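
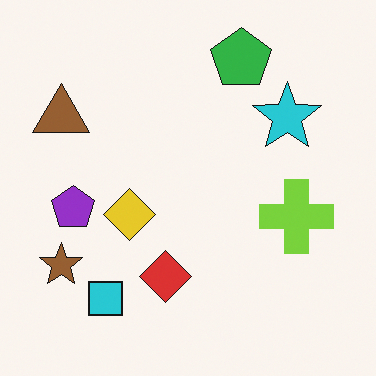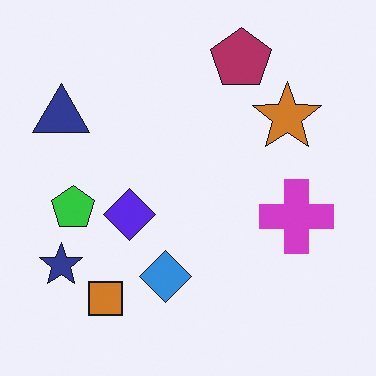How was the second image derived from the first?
The transformation is: hue-shifted by a large amount.

Every shape's color has rotated by the same amount around the hue wheel — a uniform hue shift.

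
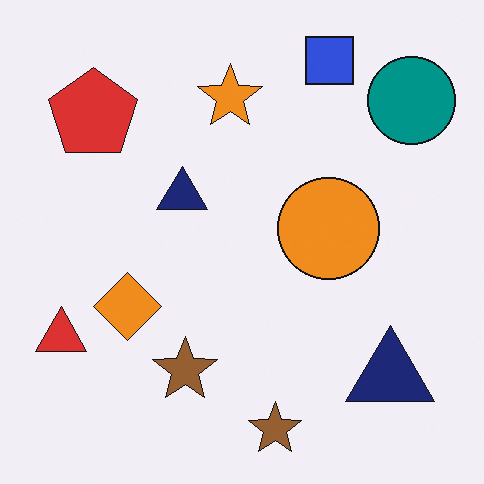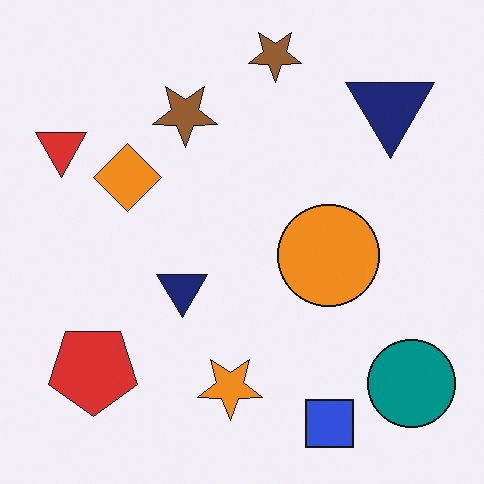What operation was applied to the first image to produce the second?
The image was flipped vertically (top ↔ bottom).

The blue square is in the top-right of the first image and the bottom-right of the second — shapes on opposite sides of the horizontal midline have swapped in a mirror flip.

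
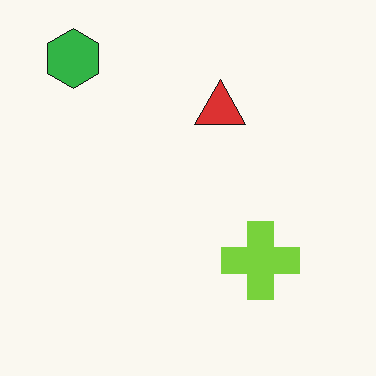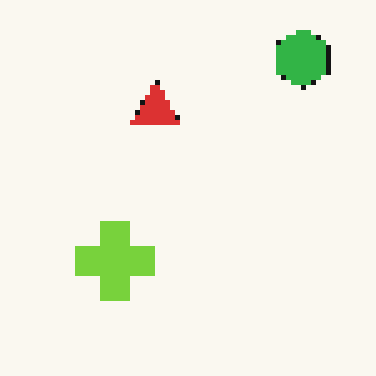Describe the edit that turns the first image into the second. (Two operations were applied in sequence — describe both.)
Flipped horizontally (left ↔ right), then mildly pixelated.

The green hexagon is in the top-left of the first image and the top-right of the second — shapes on opposite sides of the vertical midline have swapped in a mirror flip. Shapes are reduced to large square blocks; fine edges and outlines are lost — a downscale-then-upscale (mosaic) effect.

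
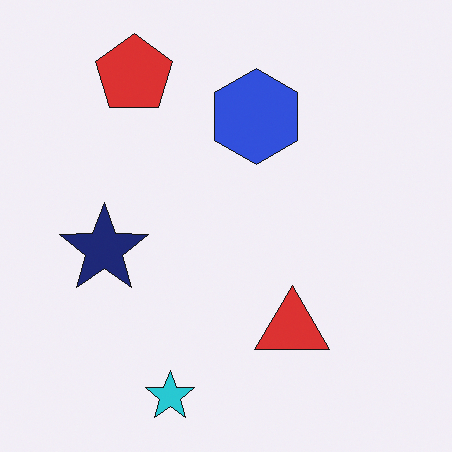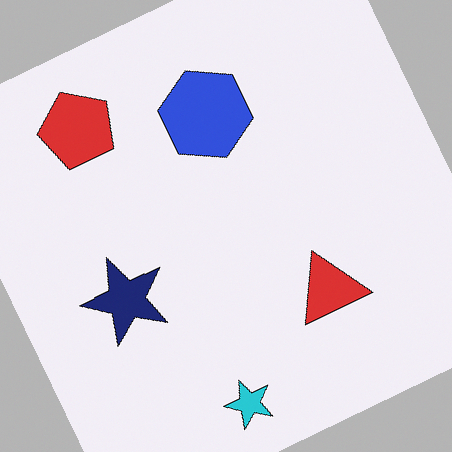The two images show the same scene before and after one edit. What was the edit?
This is the original image rotated counter-clockwise by a moderate amount.

Every shape is tilted by the same angle and the image corners show triangular fill wedges — a whole-image rotation by a non-right angle.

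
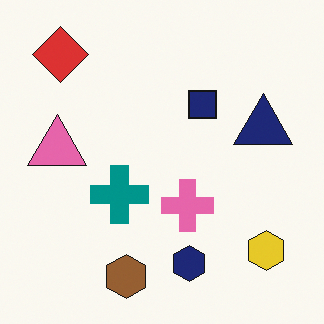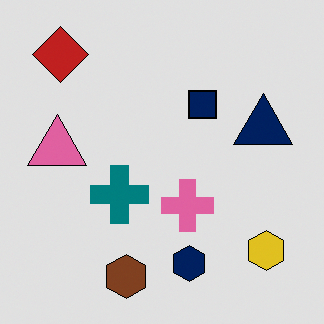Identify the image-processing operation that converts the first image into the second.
Posterized to a reduced palette.

Each flat color has snapped to a coarser quantized level — most visibly, the near-white background has dropped to a flat grey.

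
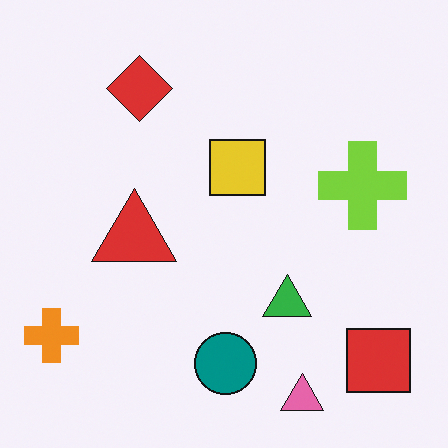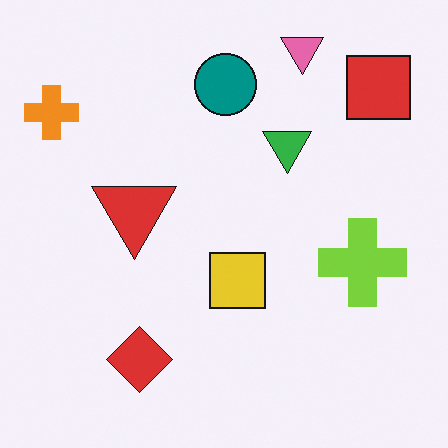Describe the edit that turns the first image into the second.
Flipped vertically (top ↔ bottom).

The pink triangle is in the bottom-right of the first image and the top-right of the second — shapes on opposite sides of the horizontal midline have swapped in a mirror flip.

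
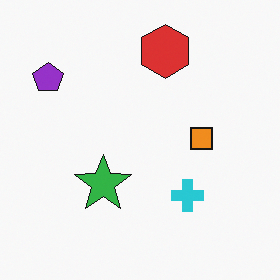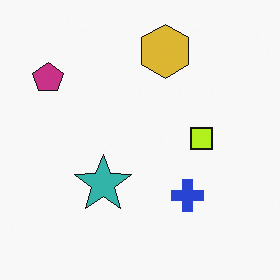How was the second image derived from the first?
Hue-shifted slightly.

Every shape's color has rotated by the same amount around the hue wheel — a uniform hue shift.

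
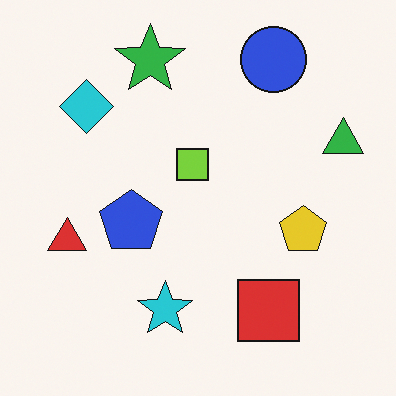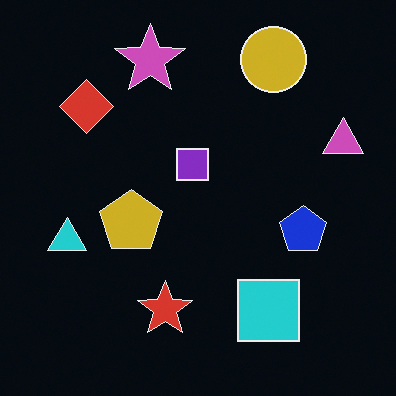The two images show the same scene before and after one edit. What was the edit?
Color-inverted (negative).

The light background has become dark and every shape's color is its complement — a photographic negative.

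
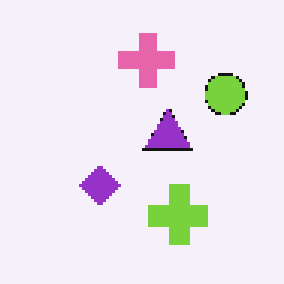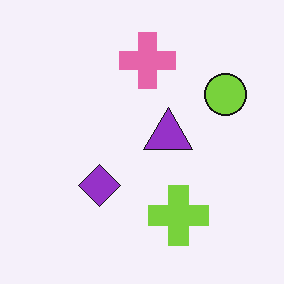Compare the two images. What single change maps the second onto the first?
The image was mildly pixelated.

Shapes are reduced to large square blocks; fine edges and outlines are lost — a downscale-then-upscale (mosaic) effect.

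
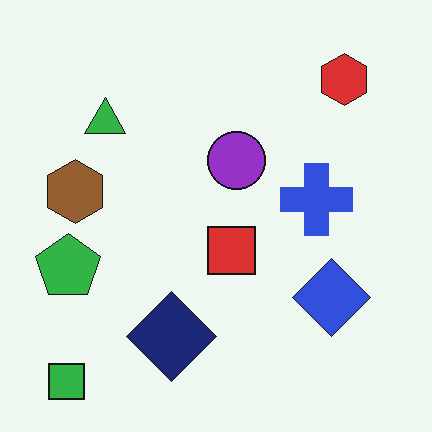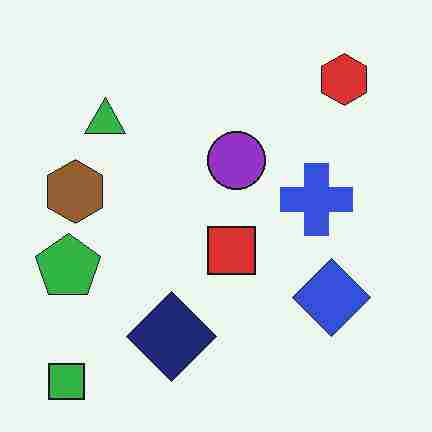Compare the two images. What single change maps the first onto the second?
The image was degraded with heavy JPEG compression.

Blocky 8×8 compression artifacts appear around shape edges and the flat background shows ringing — characteristic JPEG degradation.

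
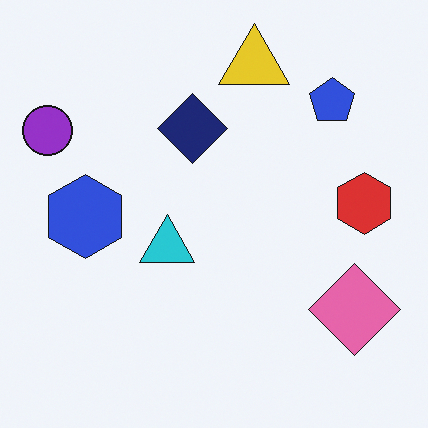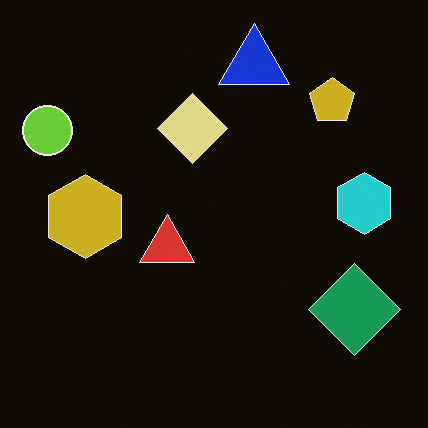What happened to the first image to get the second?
The transformation is: color-inverted (negative).

The light background has become dark and every shape's color is its complement — a photographic negative.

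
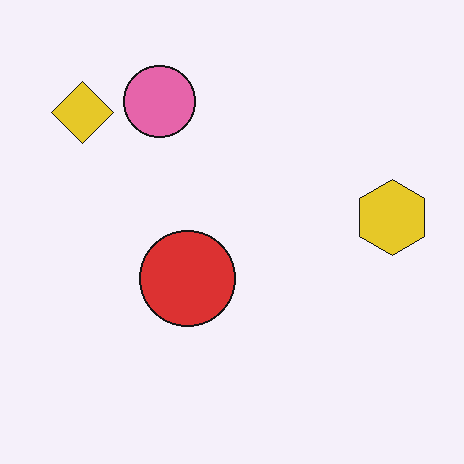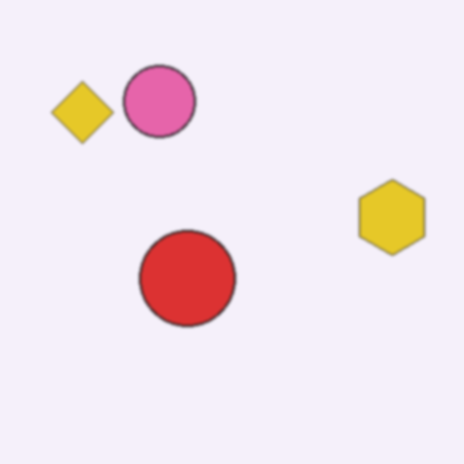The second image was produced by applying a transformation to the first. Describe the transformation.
The second image is the first slightly softened.

Shape edges and outlines are uniformly softened across the whole image.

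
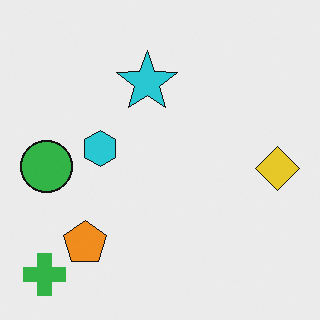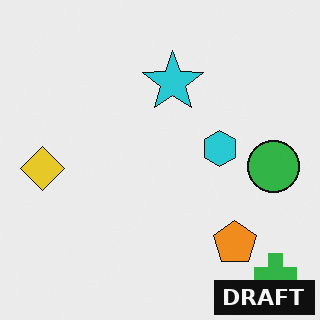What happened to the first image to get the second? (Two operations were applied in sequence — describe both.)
The transformation is: flipped horizontally (left ↔ right), then watermarked with the text "DRAFT" in the lower-right corner.

The yellow diamond is in the right of the first image and the left of the second — shapes on opposite sides of the vertical midline have swapped in a mirror flip. A dark label reading "DRAFT" appears in the lower-right corner.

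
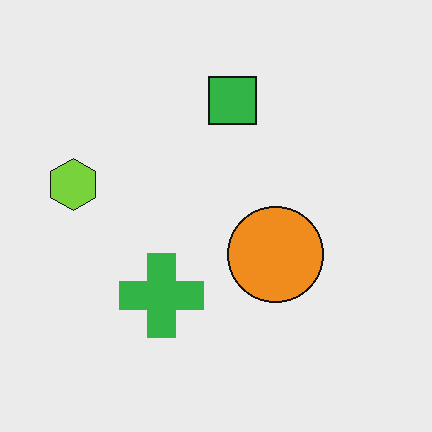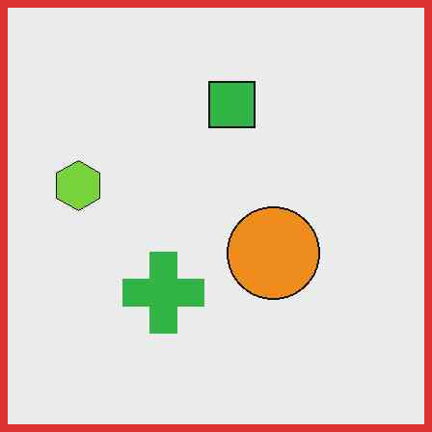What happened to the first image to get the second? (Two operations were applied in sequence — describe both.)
The transformation is: JPEG-compressed with visible artifacts, then framed with a red border.

Blocky 8×8 compression artifacts appear around shape edges and the flat background shows ringing — characteristic JPEG degradation. A solid red frame runs around the edge of the second image, with the content slightly shrunk inside it.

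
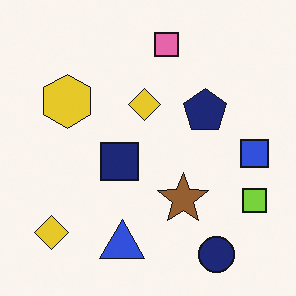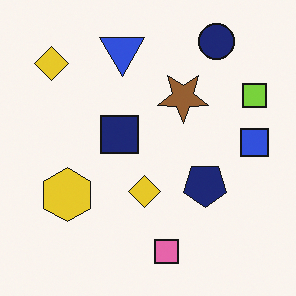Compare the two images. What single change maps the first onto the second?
The transformation is: flipped vertically (top ↔ bottom).

The navy circle is in the bottom-right of the first image and the top-right of the second — shapes on opposite sides of the horizontal midline have swapped in a mirror flip.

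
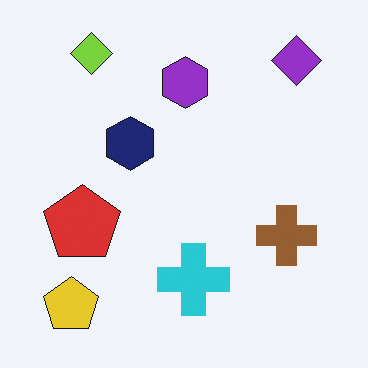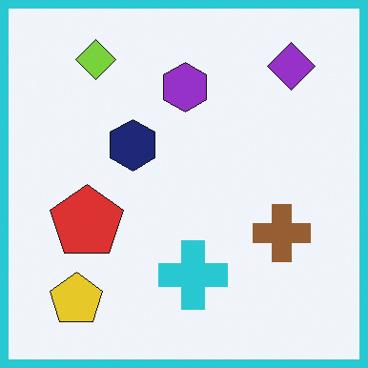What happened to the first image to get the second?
This is the original image framed with a cyan border.

A solid cyan frame runs around the edge of the second image, with the content slightly shrunk inside it.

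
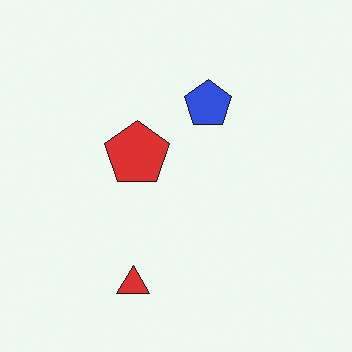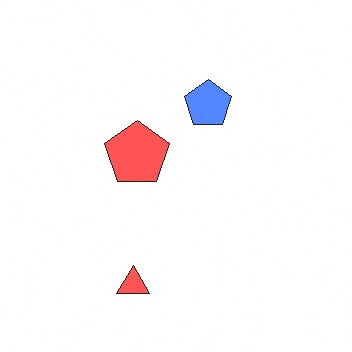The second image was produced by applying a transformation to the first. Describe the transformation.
It was noticeably brightened.

Every pixel — background and shapes alike — is uniformly brightened.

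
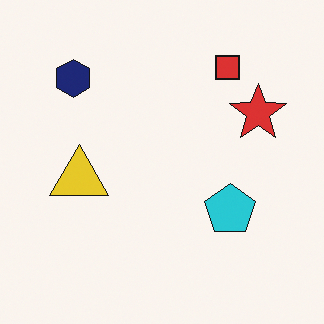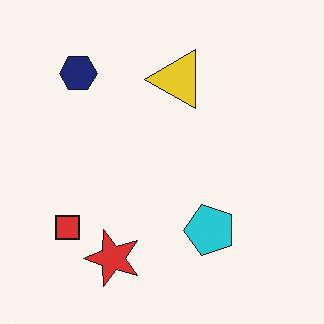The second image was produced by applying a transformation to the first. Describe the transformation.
This is the original image transposed (reflected across the top-left ↔ bottom-right diagonal).

Shapes have swapped their row and column positions — what was in the top-right is now in the bottom-left — a diagonal reflection.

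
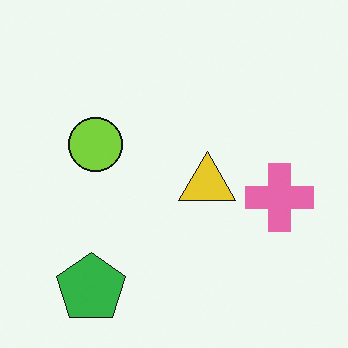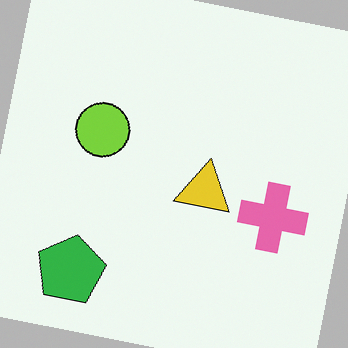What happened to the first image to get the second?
Rotated clockwise by a small amount.

Every shape is tilted by the same angle and the image corners show triangular fill wedges — a whole-image rotation by a non-right angle.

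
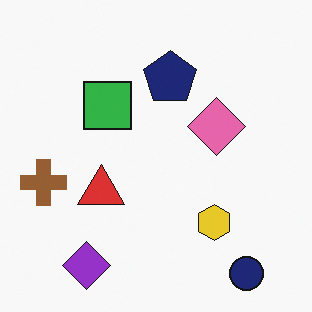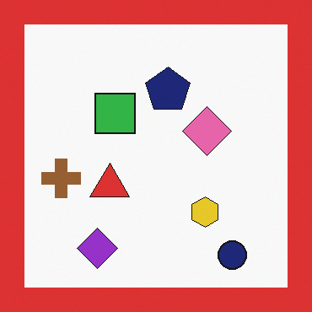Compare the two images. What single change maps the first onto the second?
The image was framed with a red border.

A solid red frame runs around the edge of the second image, with the content slightly shrunk inside it.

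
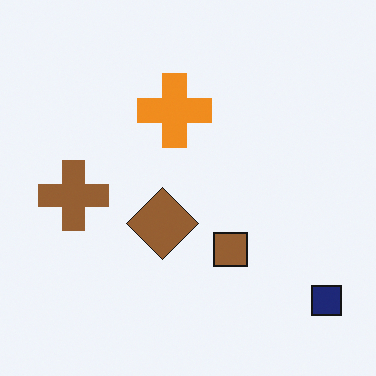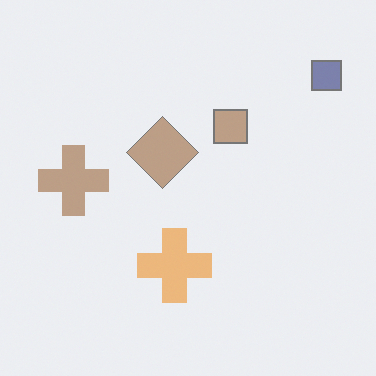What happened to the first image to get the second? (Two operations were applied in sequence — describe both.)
It was flipped vertically (top ↔ bottom), then given much lower contrast.

The navy square is in the bottom-right of the first image and the top-right of the second — shapes on opposite sides of the horizontal midline have swapped in a mirror flip. Tones are pushed toward mid-grey across the whole image — a global contrast change.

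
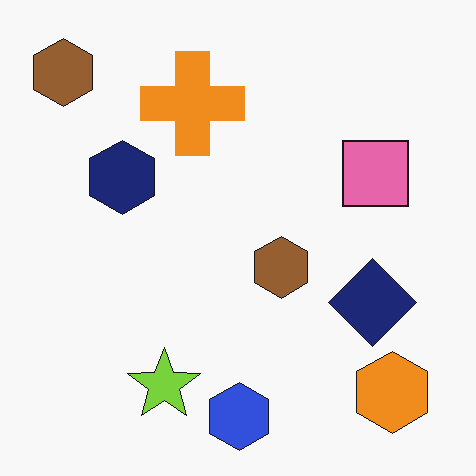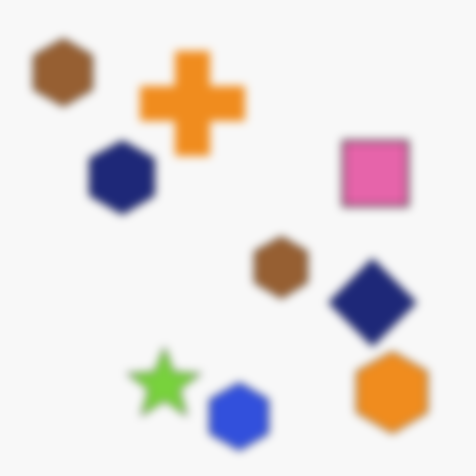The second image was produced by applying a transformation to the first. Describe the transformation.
The second image is the first noticeably gaussian-blurred.

Shape edges and outlines are uniformly softened across the whole image.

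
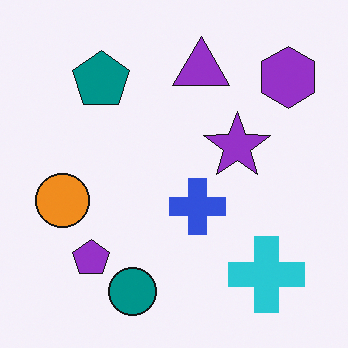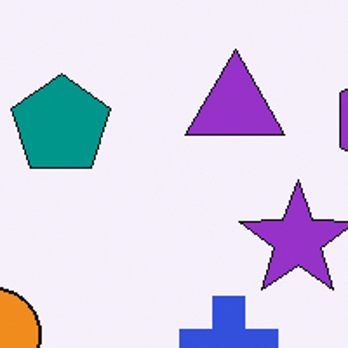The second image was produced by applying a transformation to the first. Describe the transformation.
The second image is the first cropped tightly and scaled back up.

The visible shapes are larger and the field of view is narrower; shapes near the original edges may be partly or wholly outside the frame — a crop-and-rescale.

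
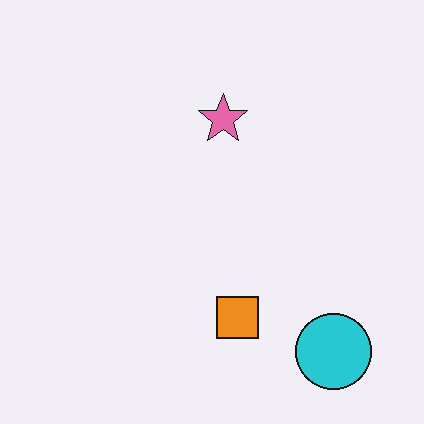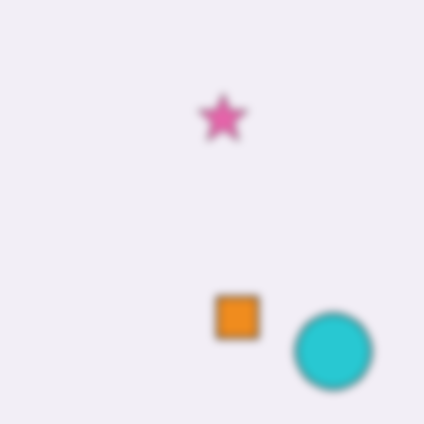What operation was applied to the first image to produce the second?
Noticeably gaussian-blurred.

Shape edges and outlines are uniformly softened across the whole image.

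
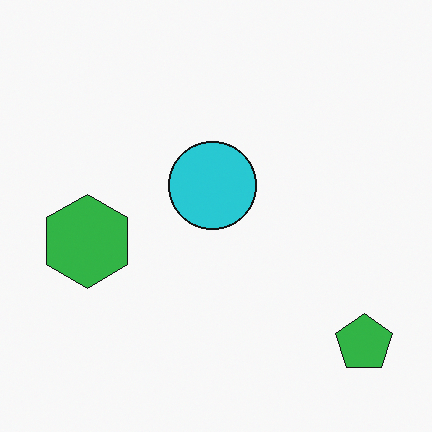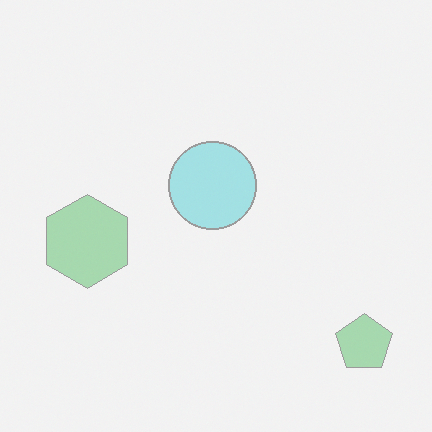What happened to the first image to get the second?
It was given much lower contrast.

Tones are pushed toward mid-grey across the whole image — a global contrast change.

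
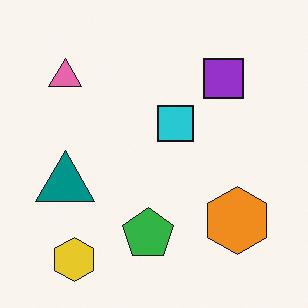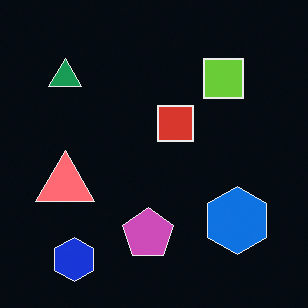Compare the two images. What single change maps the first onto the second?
Color-inverted (negative).

The light background has become dark and every shape's color is its complement — a photographic negative.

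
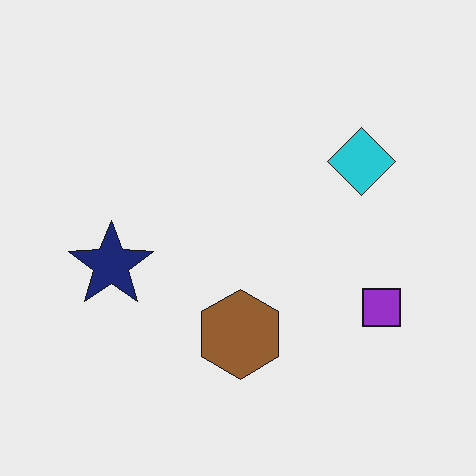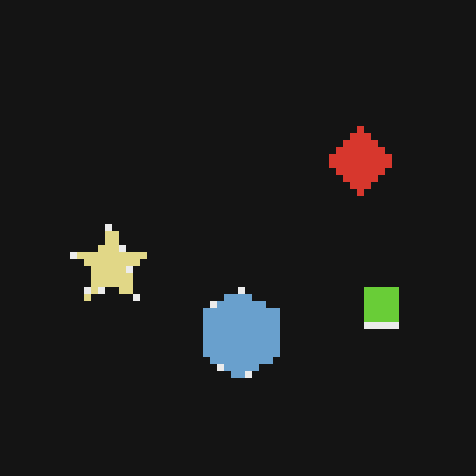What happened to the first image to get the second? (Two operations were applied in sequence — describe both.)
The second image is the first color-inverted (negative), then pixelated into visible square blocks.

The light background has become dark and every shape's color is its complement — a photographic negative. Shapes are reduced to large square blocks; fine edges and outlines are lost — a downscale-then-upscale (mosaic) effect.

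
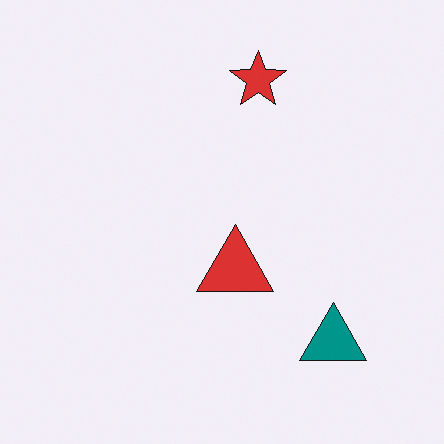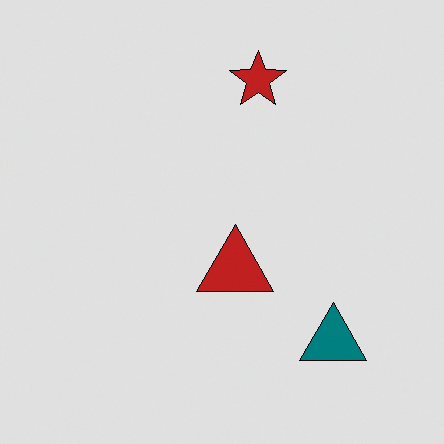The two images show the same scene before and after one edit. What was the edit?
The transformation is: posterized to a reduced palette.

Each flat color has snapped to a coarser quantized level — most visibly, the near-white background has dropped to a flat grey.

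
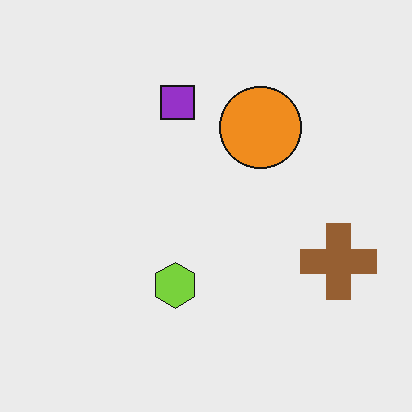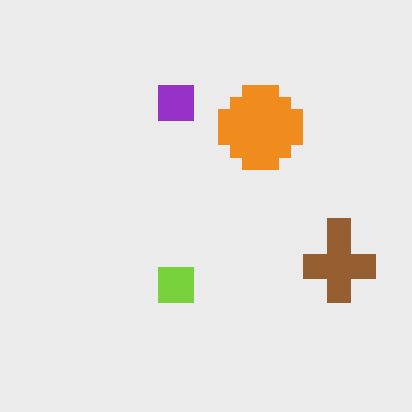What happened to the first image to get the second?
Heavily pixelated into large blocks.

Shapes are reduced to large square blocks; fine edges and outlines are lost — a downscale-then-upscale (mosaic) effect.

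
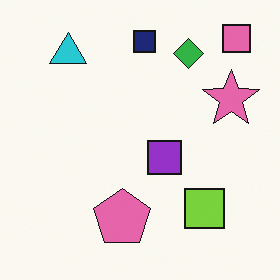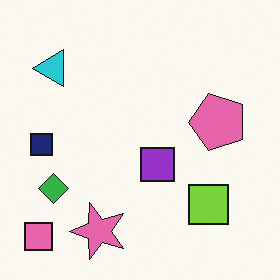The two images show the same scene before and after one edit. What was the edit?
Transposed (reflected across the top-left ↔ bottom-right diagonal).

Shapes have swapped their row and column positions — what was in the top-right is now in the bottom-left — a diagonal reflection.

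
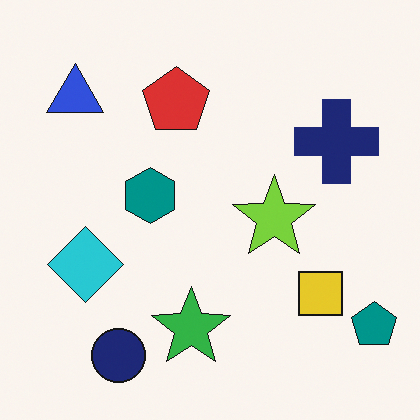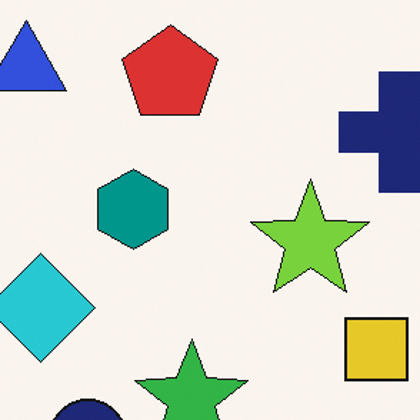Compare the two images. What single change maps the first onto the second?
This is the original image cropped slightly and scaled back up.

The visible shapes are larger and the field of view is narrower; shapes near the original edges may be partly or wholly outside the frame — a crop-and-rescale.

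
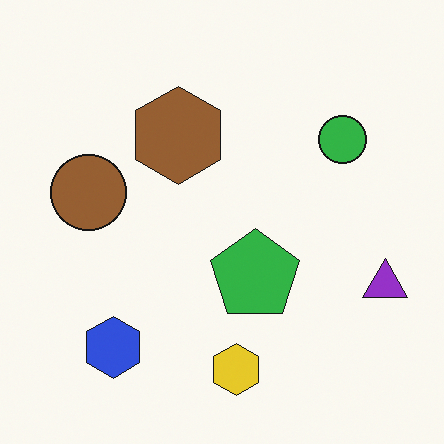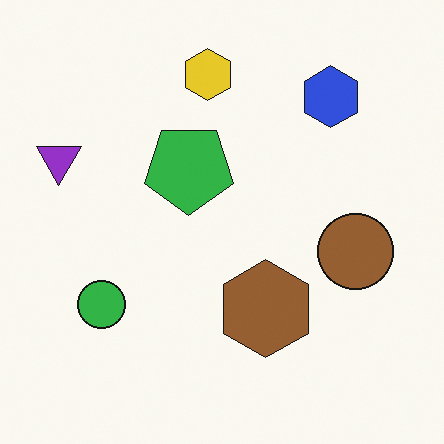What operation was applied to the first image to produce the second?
This is the original image rotated 180°.

The purple triangle sits in the right of the first image and the left of the second — consistent with a whole-image 180° rotation.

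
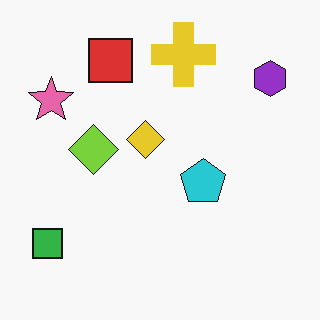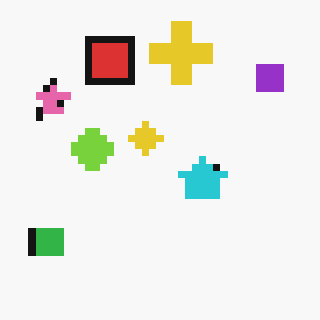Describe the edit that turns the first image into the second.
It was pixelated into visible square blocks.

Shapes are reduced to large square blocks; fine edges and outlines are lost — a downscale-then-upscale (mosaic) effect.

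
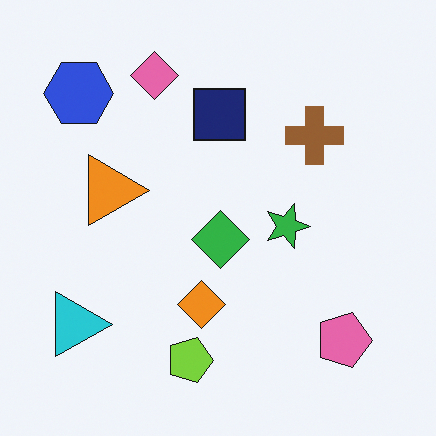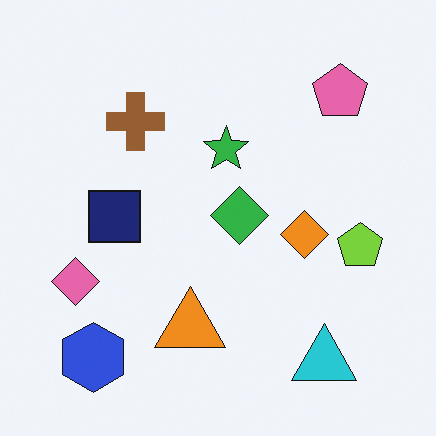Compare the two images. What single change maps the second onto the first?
The image was rotated 90° clockwise.

The blue hexagon sits in the bottom-left of the second image and the top-left of the first — consistent with a whole-image 90° clockwise rotation.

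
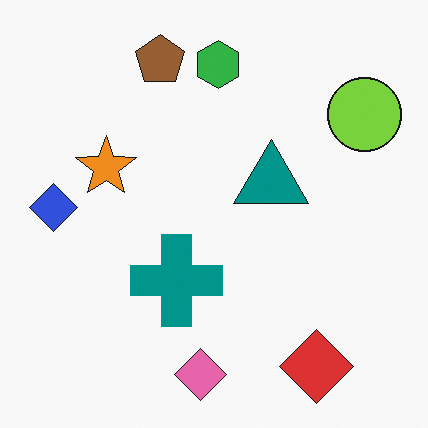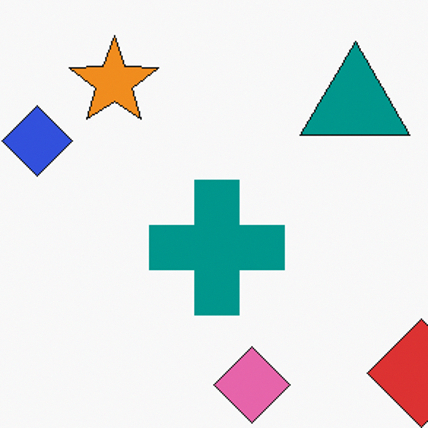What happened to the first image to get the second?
It was cropped to a modestly smaller region and rescaled.

The visible shapes are larger and the field of view is narrower; shapes near the original edges may be partly or wholly outside the frame — a crop-and-rescale.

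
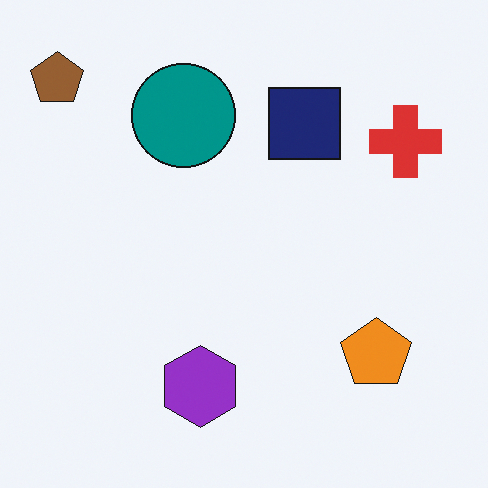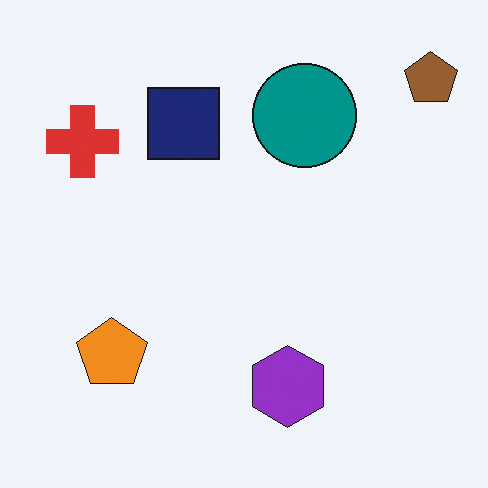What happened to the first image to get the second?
The second image is the first flipped horizontally (left ↔ right).

The brown pentagon is in the top-left of the first image and the top-right of the second — shapes on opposite sides of the vertical midline have swapped in a mirror flip.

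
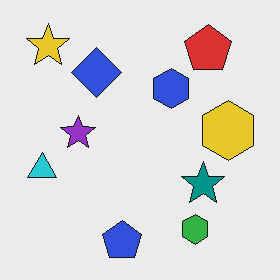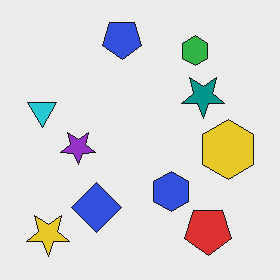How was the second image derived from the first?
This is the original image flipped vertically (top ↔ bottom).

The blue pentagon is in the bottom of the first image and the top of the second — shapes on opposite sides of the horizontal midline have swapped in a mirror flip.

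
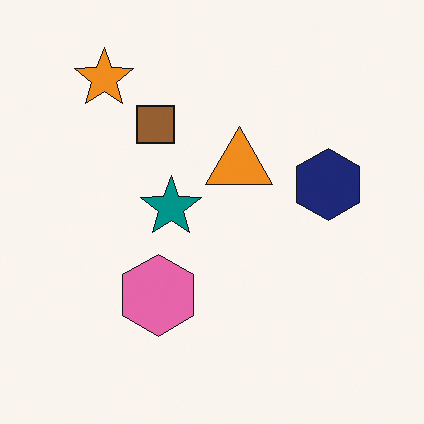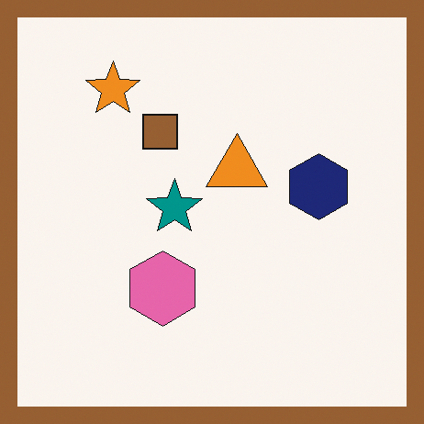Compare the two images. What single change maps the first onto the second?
This is the original image framed with a brown border.

A solid brown frame runs around the edge of the second image, with the content slightly shrunk inside it.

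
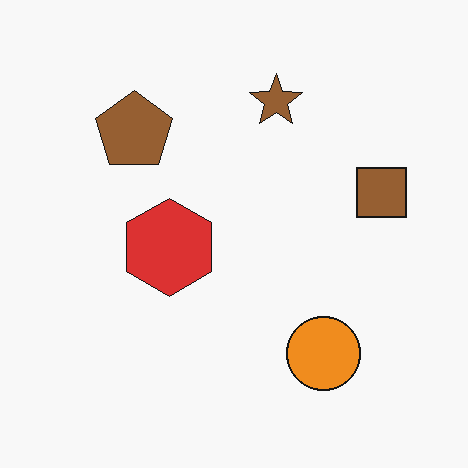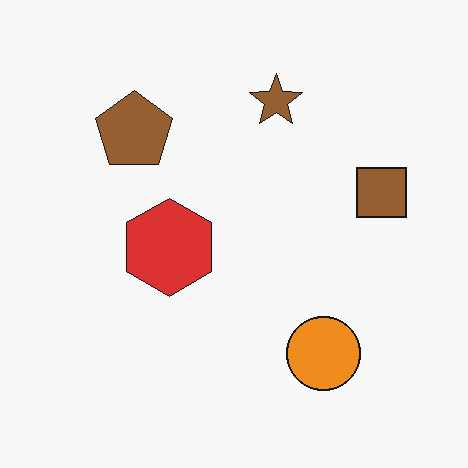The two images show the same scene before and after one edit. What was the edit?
The image was JPEG-compressed with visible artifacts.

Blocky 8×8 compression artifacts appear around shape edges and the flat background shows ringing — characteristic JPEG degradation.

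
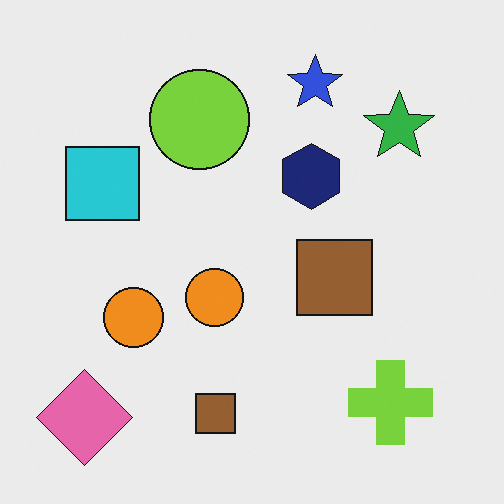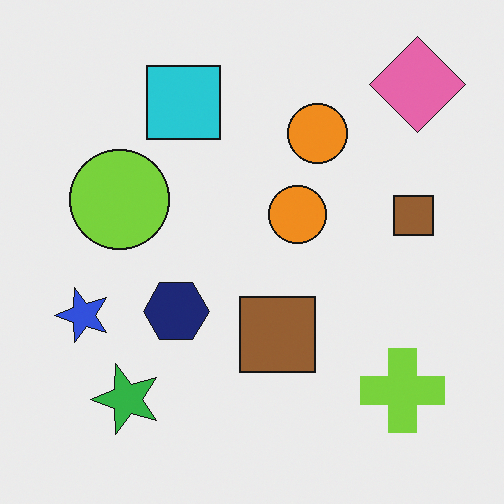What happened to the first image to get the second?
The second image is the first transposed (reflected across the top-left ↔ bottom-right diagonal).

Shapes have swapped their row and column positions — what was in the top-right is now in the bottom-left — a diagonal reflection.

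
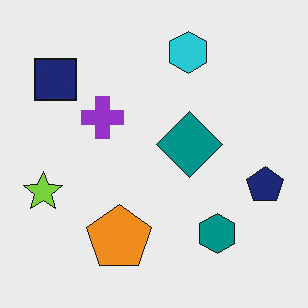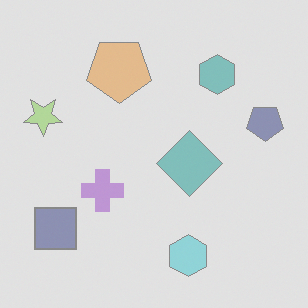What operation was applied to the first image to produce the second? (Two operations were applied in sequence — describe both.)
Given much lower contrast, then flipped vertically (top ↔ bottom).

Tones are pushed toward mid-grey across the whole image — a global contrast change. The cyan hexagon is in the top of the first image and the bottom of the second — shapes on opposite sides of the horizontal midline have swapped in a mirror flip.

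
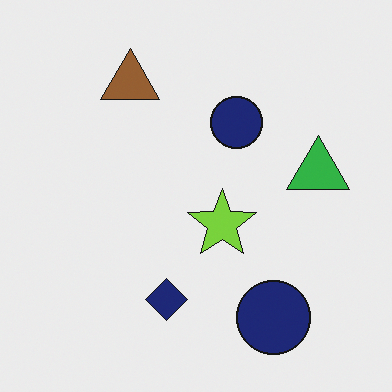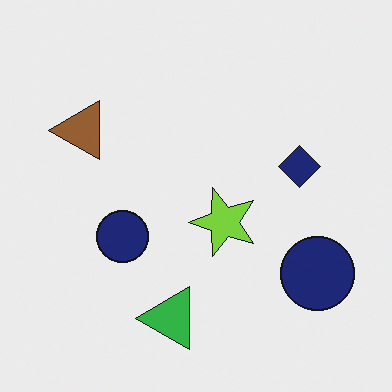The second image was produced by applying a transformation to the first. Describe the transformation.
Transposed (reflected across the top-left ↔ bottom-right diagonal).

Shapes have swapped their row and column positions — what was in the top-right is now in the bottom-left — a diagonal reflection.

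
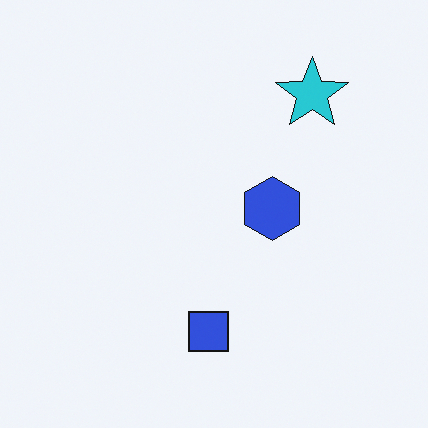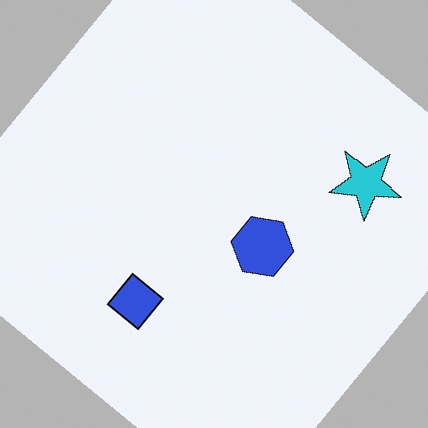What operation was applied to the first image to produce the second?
The second image is the first rotated clockwise by a large amount — several tens of degrees.

Every shape is tilted by the same angle and the image corners show triangular fill wedges — a whole-image rotation by a non-right angle.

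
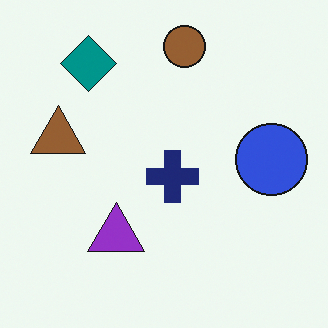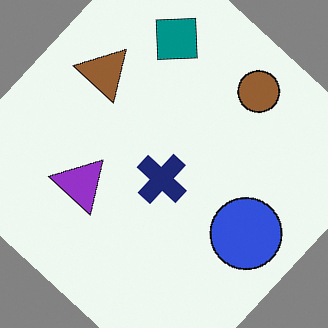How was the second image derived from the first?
The image was rotated clockwise by a large amount — several tens of degrees.

Every shape is tilted by the same angle and the image corners show triangular fill wedges — a whole-image rotation by a non-right angle.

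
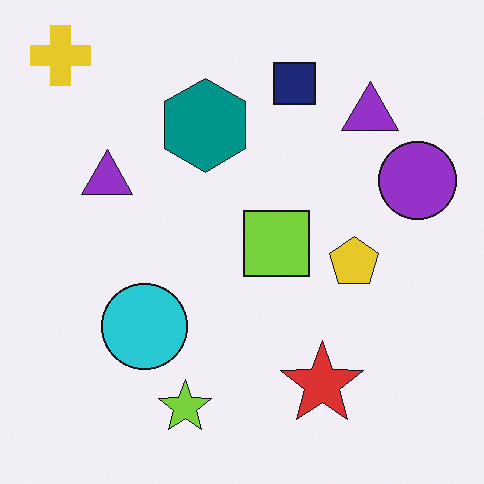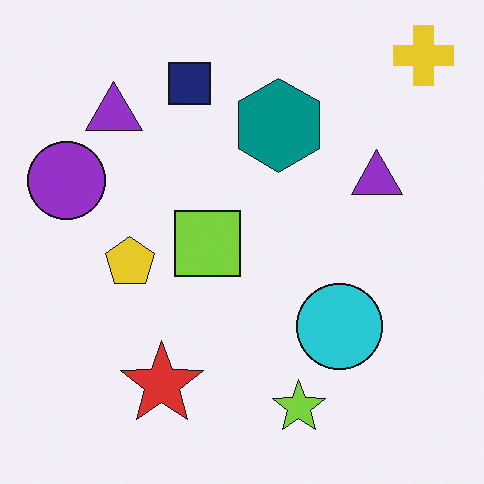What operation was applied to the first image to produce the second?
The second image is the first flipped horizontally (left ↔ right).

The yellow cross is in the top-left of the first image and the top-right of the second — shapes on opposite sides of the vertical midline have swapped in a mirror flip.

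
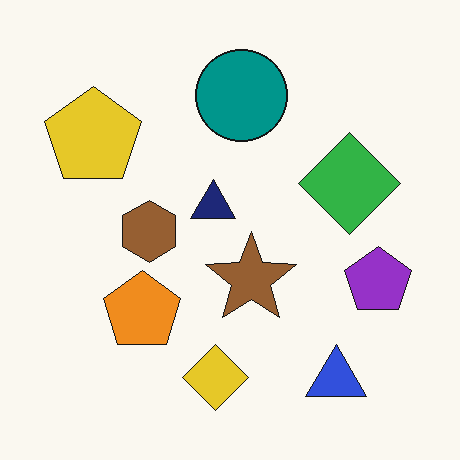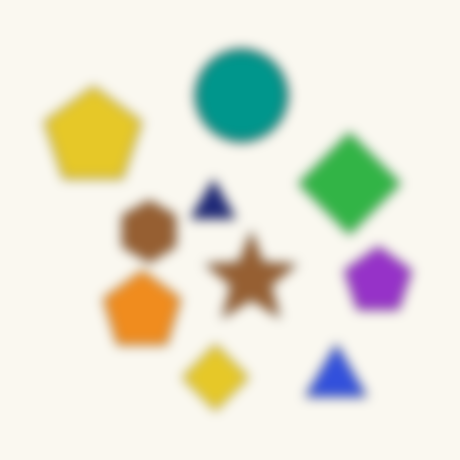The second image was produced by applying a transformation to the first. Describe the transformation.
This is the original image heavily blurred.

Shape edges and outlines are uniformly softened across the whole image.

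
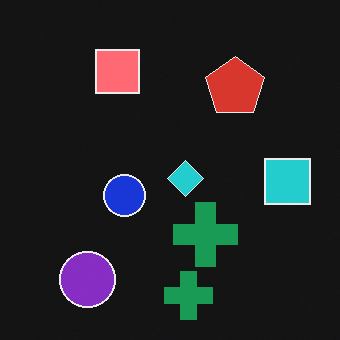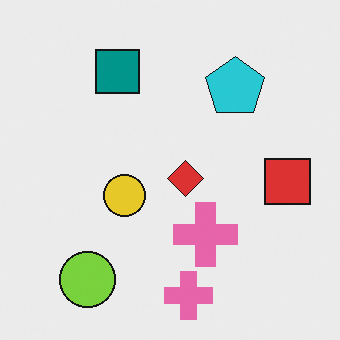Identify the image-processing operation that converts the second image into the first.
Color-inverted (negative).

The light background has become dark and every shape's color is its complement — a photographic negative.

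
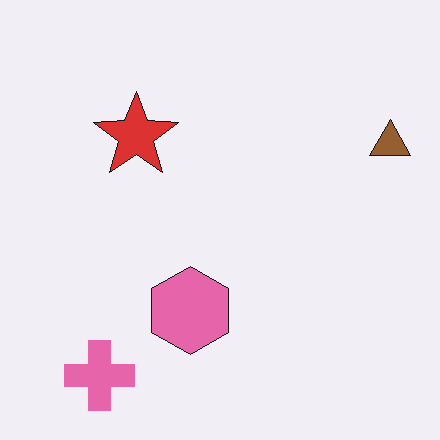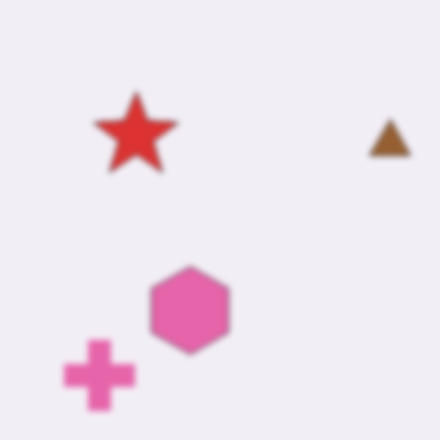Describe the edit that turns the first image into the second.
This is the original image moderately blurred.

Shape edges and outlines are uniformly softened across the whole image.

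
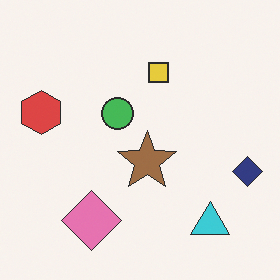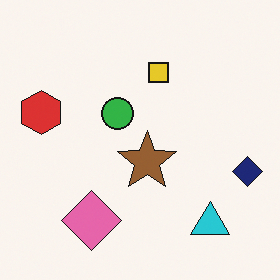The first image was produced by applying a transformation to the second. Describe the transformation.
It was given slightly reduced contrast.

Tones are pushed toward mid-grey across the whole image — a global contrast change.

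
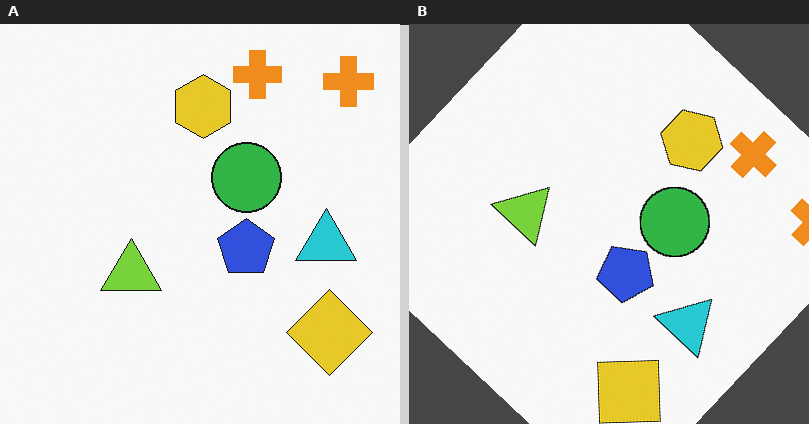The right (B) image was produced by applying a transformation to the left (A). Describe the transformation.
This is the original image rotated clockwise by a large amount — several tens of degrees.

Every shape is tilted by the same angle and the image corners show triangular fill wedges — a whole-image rotation by a non-right angle.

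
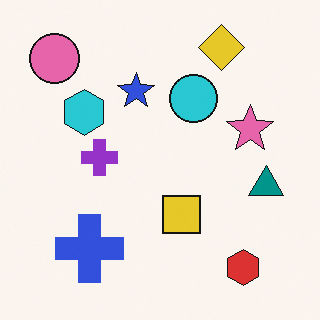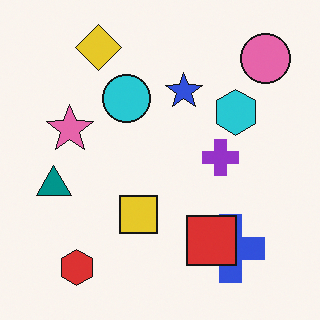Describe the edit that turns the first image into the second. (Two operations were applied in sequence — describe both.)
The transformation is: flipped horizontally (left ↔ right), then overlaid with an additional red square.

The teal triangle is in the right of the first image and the left of the second — shapes on opposite sides of the vertical midline have swapped in a mirror flip. A red square appears in the second image that is absent from the first.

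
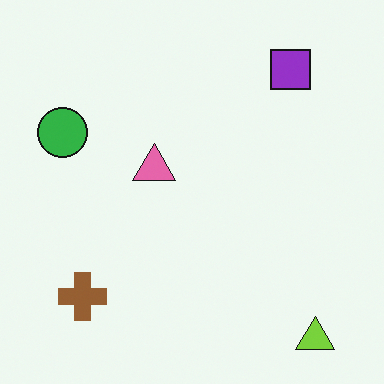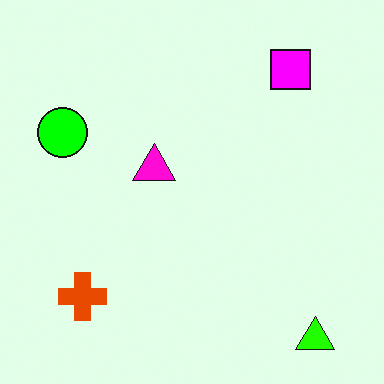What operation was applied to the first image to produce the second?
It was heavily oversaturated.

All colors are more vivid — a global saturation change.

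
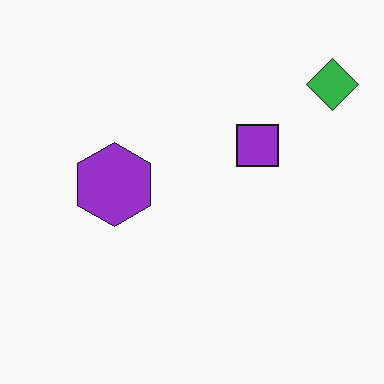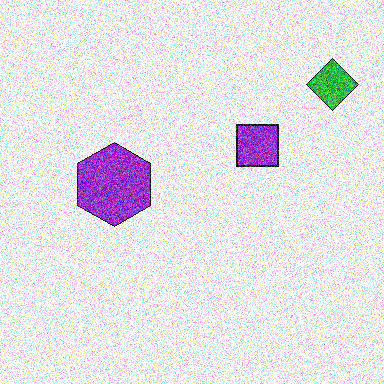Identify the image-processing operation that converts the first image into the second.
The image was degraded with a thick layer of grain.

Random speckle covers the whole image, including the flat background.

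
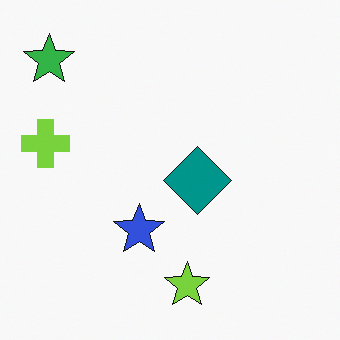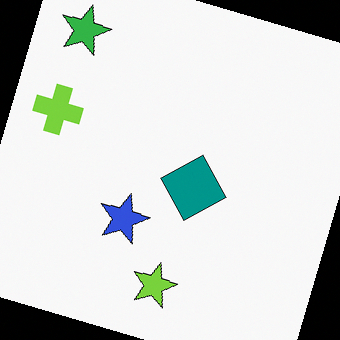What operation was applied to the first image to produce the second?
Rotated clockwise by a clearly visible amount.

Every shape is tilted by the same angle and the image corners show triangular fill wedges — a whole-image rotation by a non-right angle.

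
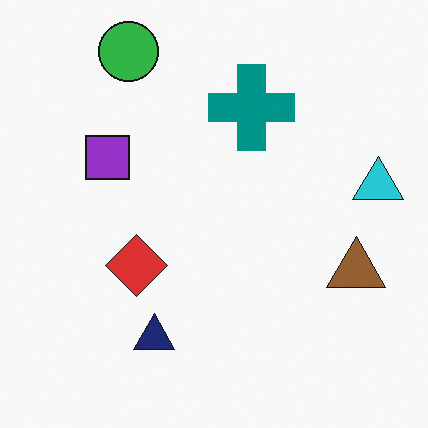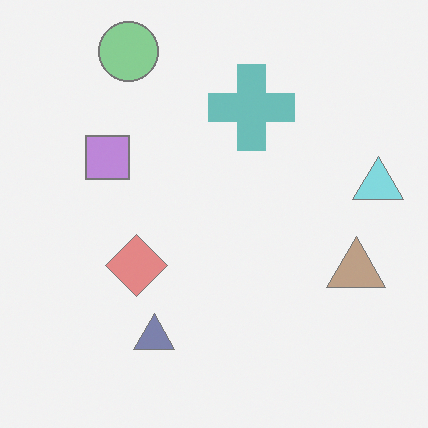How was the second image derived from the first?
The second image is the first given much lower contrast.

Tones are pushed toward mid-grey across the whole image — a global contrast change.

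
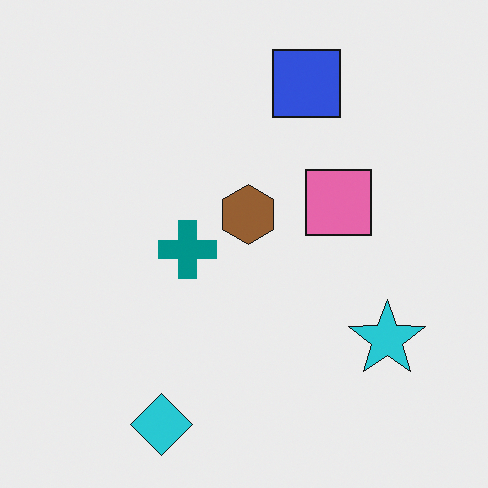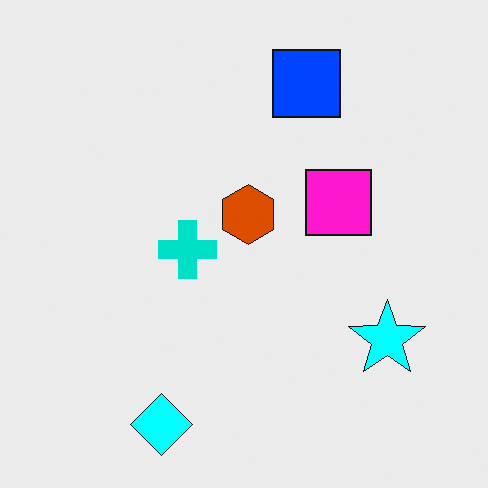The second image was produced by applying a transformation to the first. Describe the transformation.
The image was heavily oversaturated.

All colors are more vivid — a global saturation change.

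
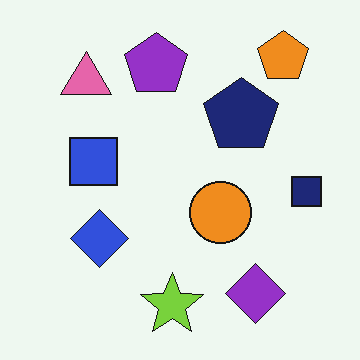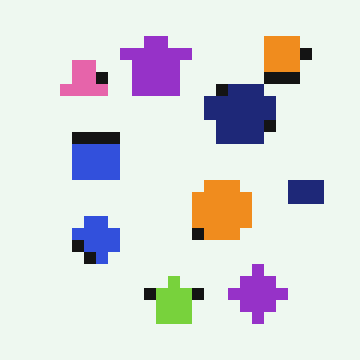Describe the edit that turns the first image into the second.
The transformation is: heavily pixelated into large blocks.

Shapes are reduced to large square blocks; fine edges and outlines are lost — a downscale-then-upscale (mosaic) effect.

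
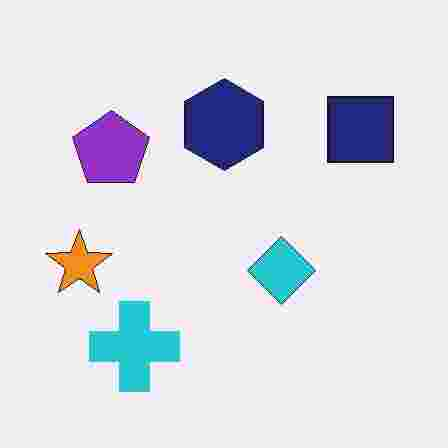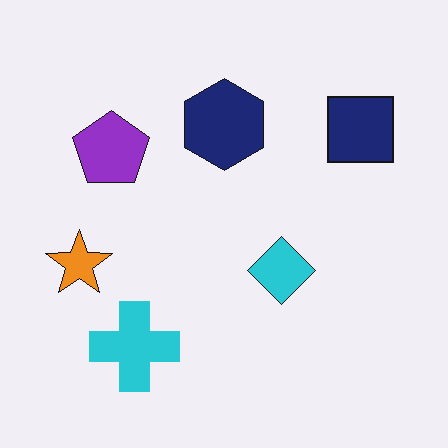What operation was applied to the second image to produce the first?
The image was degraded with heavy JPEG compression.

Blocky 8×8 compression artifacts appear around shape edges and the flat background shows ringing — characteristic JPEG degradation.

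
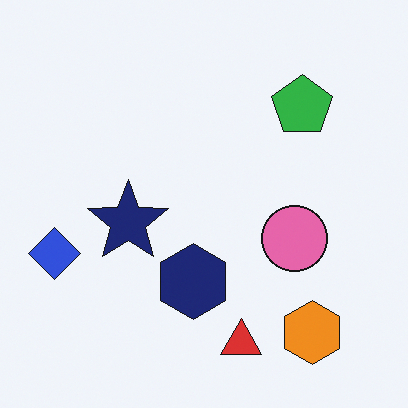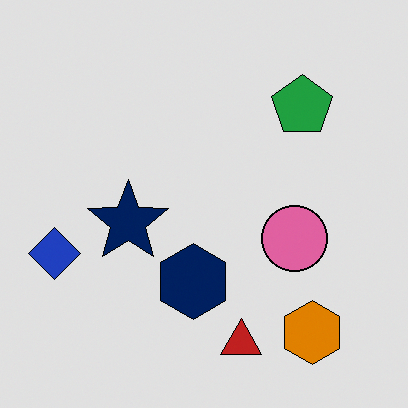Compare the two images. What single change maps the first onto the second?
This is the original image moderately posterized.

Each flat color has snapped to a coarser quantized level — most visibly, the near-white background has dropped to a flat grey.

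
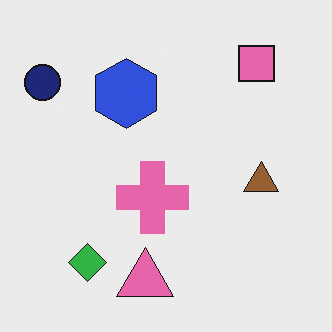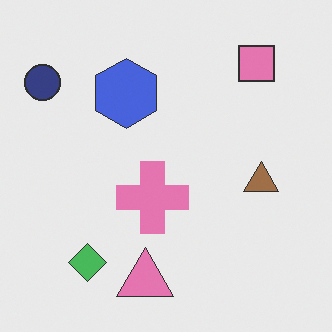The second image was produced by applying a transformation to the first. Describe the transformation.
Given slightly reduced contrast.

Tones are pushed toward mid-grey across the whole image — a global contrast change.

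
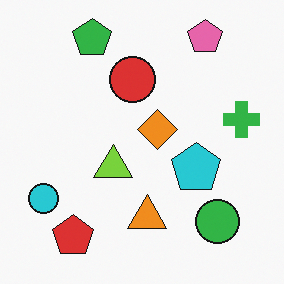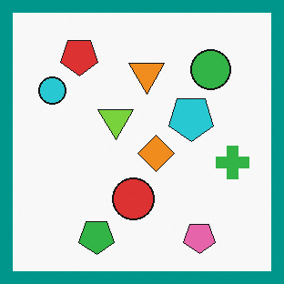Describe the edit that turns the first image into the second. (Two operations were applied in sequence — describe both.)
Flipped vertically (top ↔ bottom), then framed with a teal border.

The pink pentagon is in the top-right of the first image and the bottom-right of the second — shapes on opposite sides of the horizontal midline have swapped in a mirror flip. A solid teal frame runs around the edge of the second image, with the content slightly shrunk inside it.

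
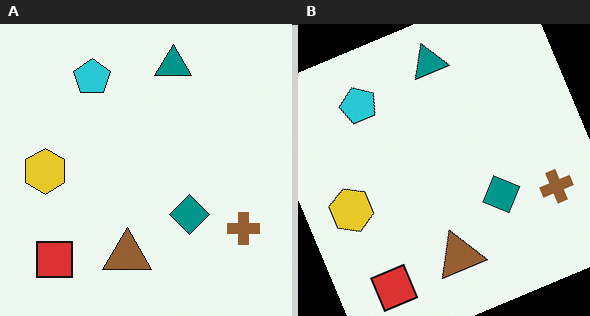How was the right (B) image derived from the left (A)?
The image was rotated counter-clockwise by a moderate amount.

Every shape is tilted by the same angle and the image corners show triangular fill wedges — a whole-image rotation by a non-right angle.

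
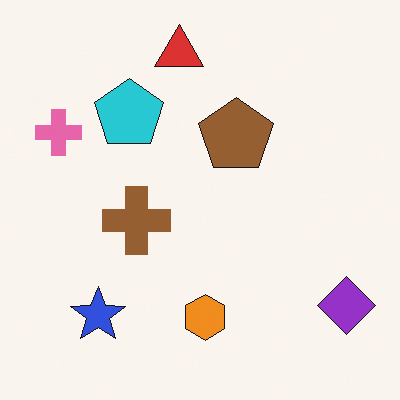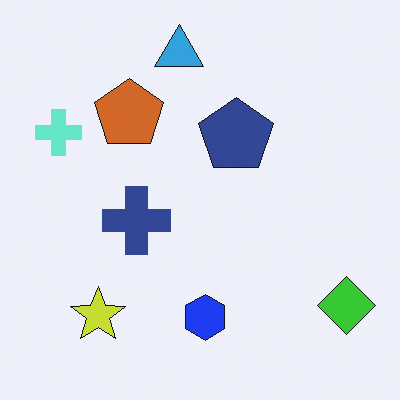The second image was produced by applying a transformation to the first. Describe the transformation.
The second image is the first hue-shifted by a large amount.

Every shape's color has rotated by the same amount around the hue wheel — a uniform hue shift.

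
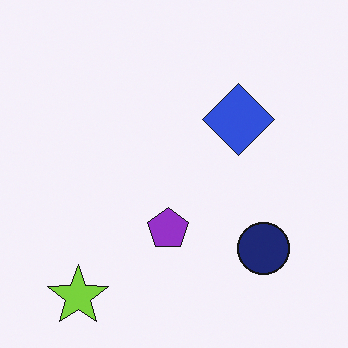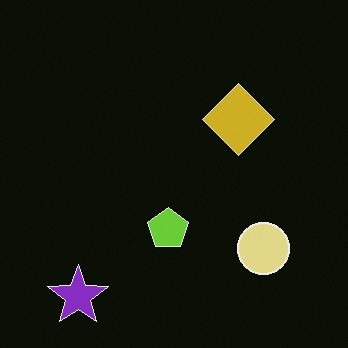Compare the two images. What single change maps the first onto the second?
Color-inverted (negative).

The light background has become dark and every shape's color is its complement — a photographic negative.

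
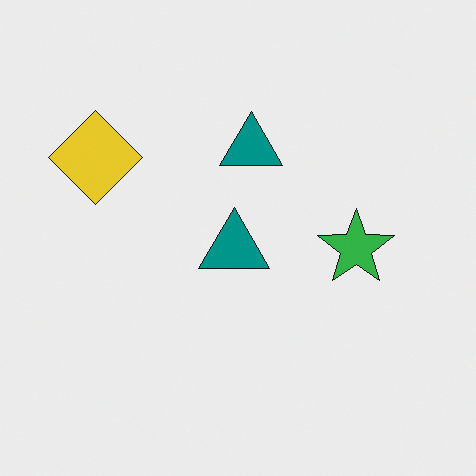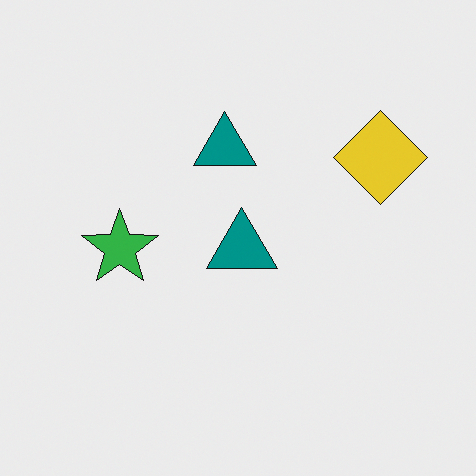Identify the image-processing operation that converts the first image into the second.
The second image is the first flipped horizontally (left ↔ right).

The yellow diamond is in the top-left of the first image and the top-right of the second — shapes on opposite sides of the vertical midline have swapped in a mirror flip.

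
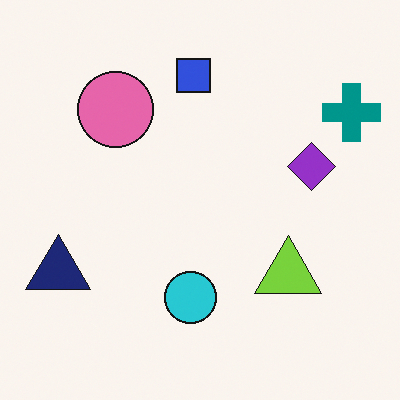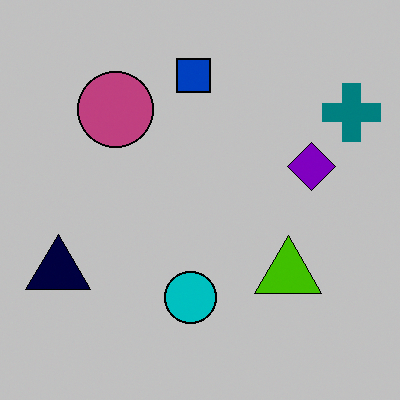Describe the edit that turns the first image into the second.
This is the original image aggressively posterized.

Each flat color has snapped to a coarser quantized level — most visibly, the near-white background has dropped to a flat grey.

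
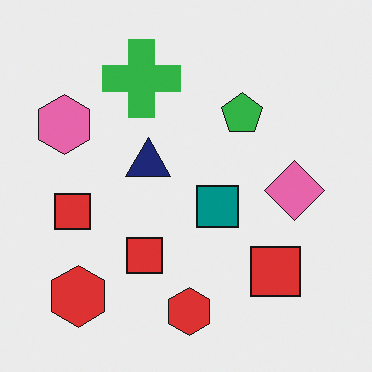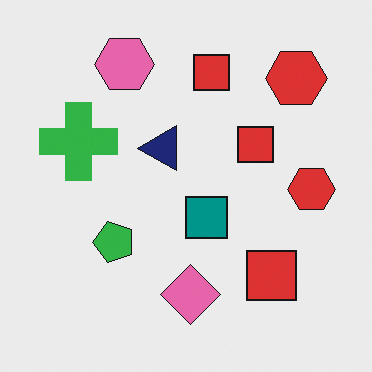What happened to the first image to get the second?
This is the original image transposed (reflected across the top-left ↔ bottom-right diagonal).

Shapes have swapped their row and column positions — what was in the top-right is now in the bottom-left — a diagonal reflection.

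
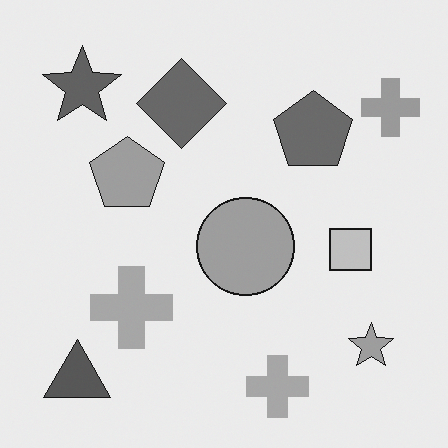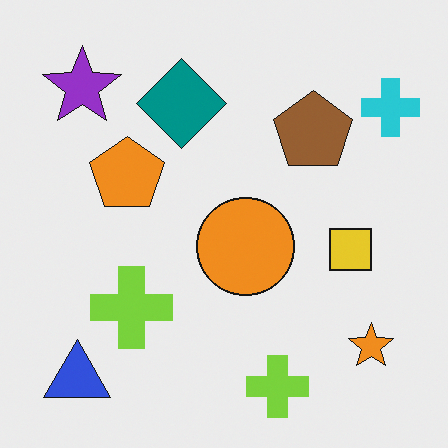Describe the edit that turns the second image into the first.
The transformation is: converted to grayscale.

All color is removed — every shape is now a shade of grey.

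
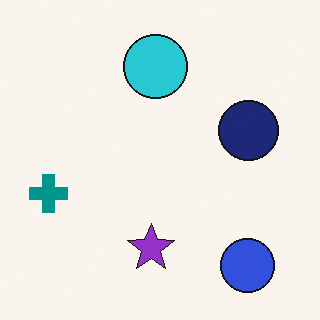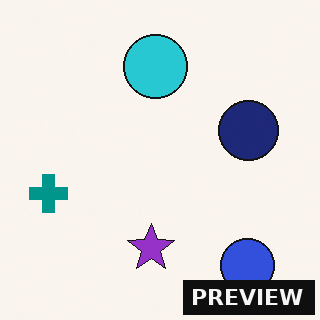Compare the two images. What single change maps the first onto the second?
The transformation is: watermarked with the text "PREVIEW" in the lower-right corner.

A dark label reading "PREVIEW" appears in the lower-right corner.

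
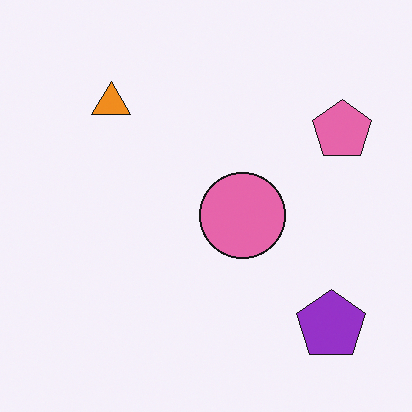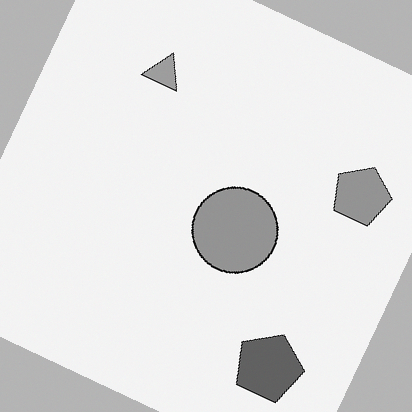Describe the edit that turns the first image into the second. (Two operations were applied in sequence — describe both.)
Rotated clockwise by a clearly visible amount, then converted to grayscale.

Every shape is tilted by the same angle and the image corners show triangular fill wedges — a whole-image rotation by a non-right angle. All color is removed — every shape is now a shade of grey.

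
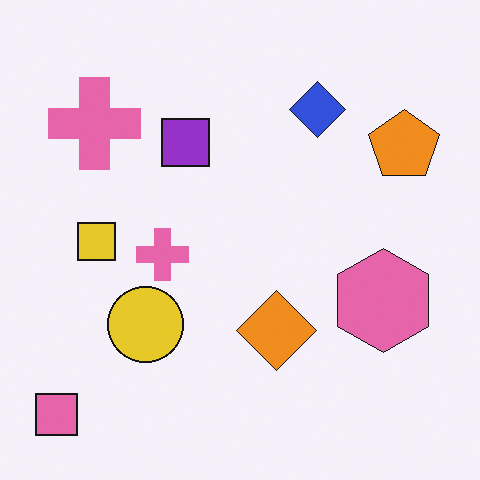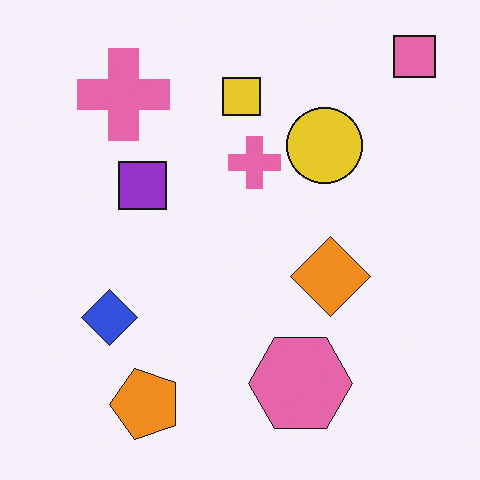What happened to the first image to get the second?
The transformation is: transposed (reflected across the top-left ↔ bottom-right diagonal).

Shapes have swapped their row and column positions — what was in the top-right is now in the bottom-left — a diagonal reflection.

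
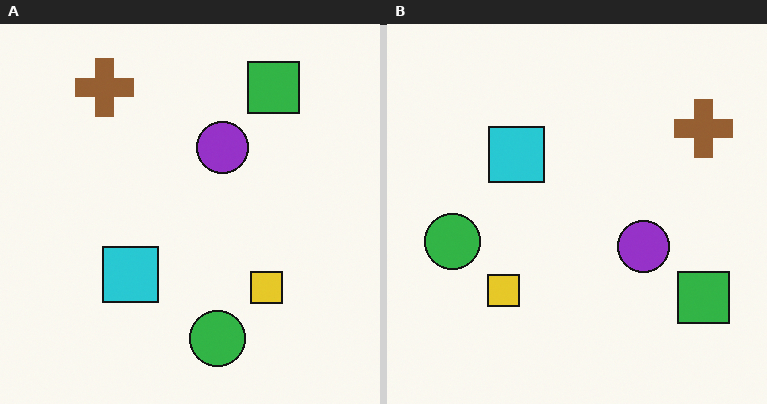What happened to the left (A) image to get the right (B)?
Rotated 90° clockwise.

The brown cross sits in the top-left of the left (A) image and the top-right of the right (B) — consistent with a whole-image 90° clockwise rotation.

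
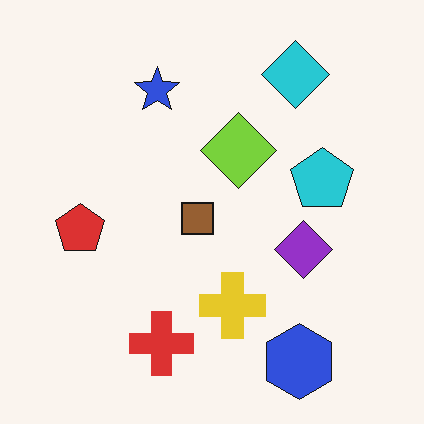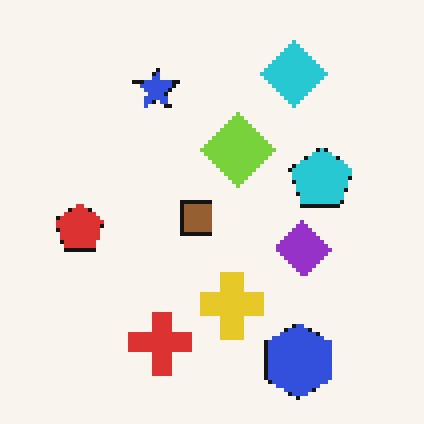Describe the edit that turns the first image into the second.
The second image is the first lightly pixelated (a mild mosaic effect).

Shapes are reduced to large square blocks; fine edges and outlines are lost — a downscale-then-upscale (mosaic) effect.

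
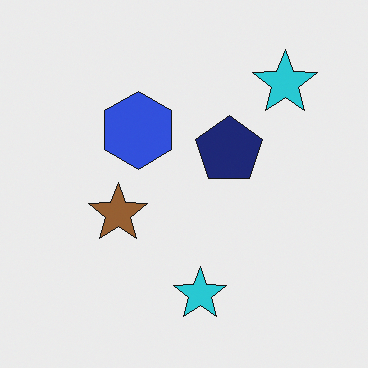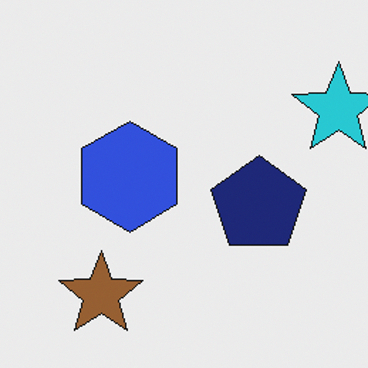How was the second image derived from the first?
It was cropped to a modestly smaller region and rescaled.

The visible shapes are larger and the field of view is narrower; shapes near the original edges may be partly or wholly outside the frame — a crop-and-rescale.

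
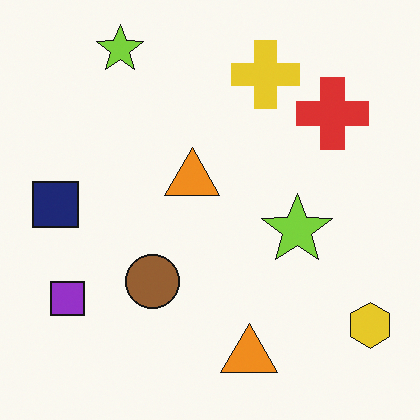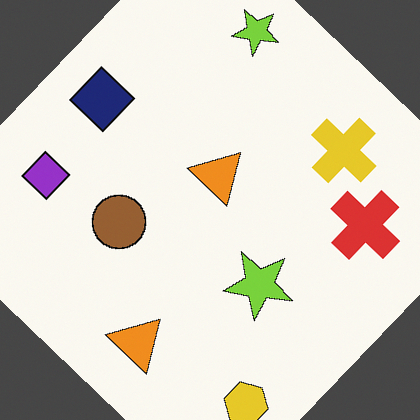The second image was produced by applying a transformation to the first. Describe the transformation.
The second image is the first rotated clockwise by a large amount — several tens of degrees.

Every shape is tilted by the same angle and the image corners show triangular fill wedges — a whole-image rotation by a non-right angle.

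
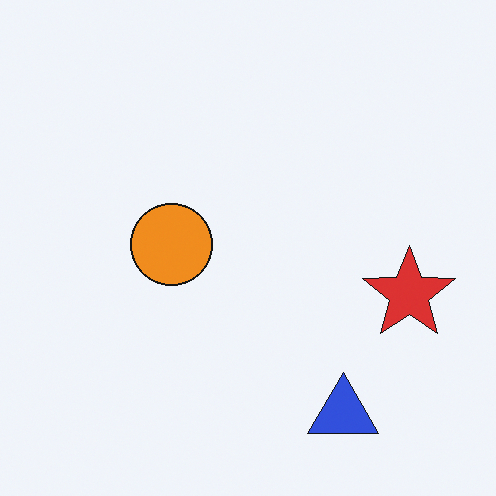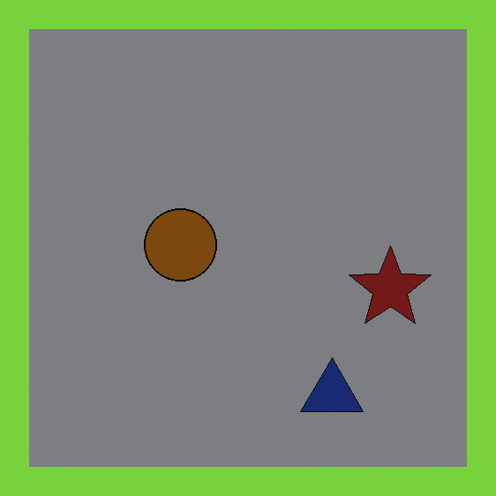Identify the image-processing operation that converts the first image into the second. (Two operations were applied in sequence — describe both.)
The image was substantially darkened, then framed with a lime border.

Every pixel — background and shapes alike — is uniformly darkened. A solid lime frame runs around the edge of the second image, with the content slightly shrunk inside it.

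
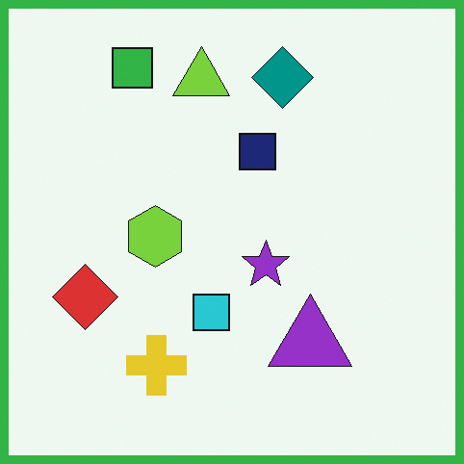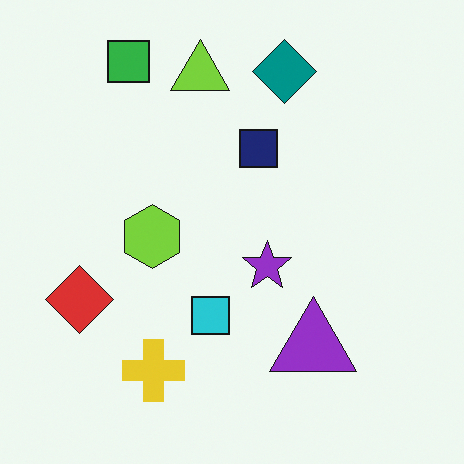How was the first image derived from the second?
The image was framed with a green border.

A solid green frame runs around the edge of the first image, with the content slightly shrunk inside it.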